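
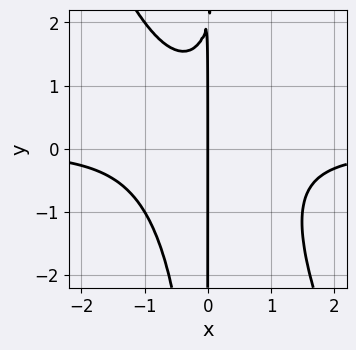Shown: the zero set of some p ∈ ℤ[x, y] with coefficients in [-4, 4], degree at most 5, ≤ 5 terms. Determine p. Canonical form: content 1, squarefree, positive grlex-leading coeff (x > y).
2*x^3*y + x^2*y^2 - x*y + 2*x

First, deg p = 4. A generic line meets the curve in up to 4 points.
Next, from the axis intercepts and sections: it meets the x-axis at x = 0 (among the integer gridlines); every point of the y-axis in the box is on the curve.
Finally, putting this together gives p.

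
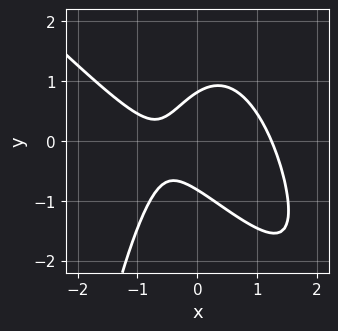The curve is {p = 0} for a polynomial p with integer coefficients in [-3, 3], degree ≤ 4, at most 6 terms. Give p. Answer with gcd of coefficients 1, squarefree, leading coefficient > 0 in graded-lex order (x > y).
1. The degree is 3 — a generic line meets the curve in up to 3 points.
2. Putting this together gives p.

3*x^3 + 3*x^2*y + 3*y^2 - 3*x - 2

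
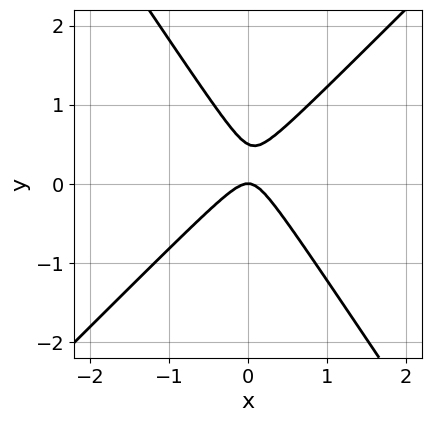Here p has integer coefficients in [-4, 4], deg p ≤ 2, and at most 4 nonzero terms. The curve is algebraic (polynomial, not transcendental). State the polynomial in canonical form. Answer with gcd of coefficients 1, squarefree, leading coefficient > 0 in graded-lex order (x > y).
1. Degree: a generic line meets the curve in up to 2 points, so deg p = 2.
2. Checking where it meets the axes: one x-axis crossing is at x = 0; it meets the y-axis at y = 0 (among the integer gridlines).
3. Putting this together gives p.

3*x^2 - x*y - 2*y^2 + y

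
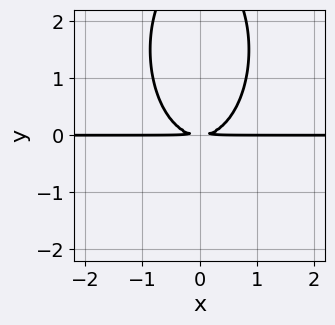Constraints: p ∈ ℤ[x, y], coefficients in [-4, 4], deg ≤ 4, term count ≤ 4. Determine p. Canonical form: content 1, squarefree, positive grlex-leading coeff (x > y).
3*x^2*y + y^3 - 3*y^2

1. deg p = 3.
2. Symmetries: it's symmetric under x → −x, forcing even powers of x.
3. From the visible intercepts: every point of the x-axis in the box is on the curve.
4. Fitting integer coefficients to these (and the overall shape) gives p.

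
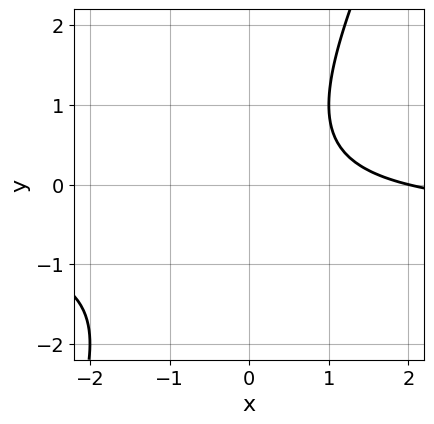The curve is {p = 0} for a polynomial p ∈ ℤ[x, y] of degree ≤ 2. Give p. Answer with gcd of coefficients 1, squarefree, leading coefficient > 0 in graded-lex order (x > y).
2*x*y - y^2 + x - 2

The degree is 2 — the shape is more complex than any degree-1 curve.
Observable constraints: it misses every integer gridline on the y-axis; it meets the x-axis at x = 2 (among the integer gridlines).
Solving for integer coefficients yields p as stated.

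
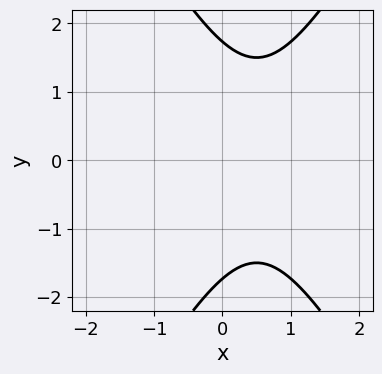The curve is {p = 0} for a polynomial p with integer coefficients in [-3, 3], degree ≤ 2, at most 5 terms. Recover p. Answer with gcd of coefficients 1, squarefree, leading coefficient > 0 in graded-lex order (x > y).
(a) deg p = 2. A generic line meets the curve in up to 2 points.
(b) Symmetries: mirror symmetry y ↦ −y ⇒ only even powers of y.
(c) Against the integer gridlines: it misses every integer gridline on the x-axis.
(d) The integer polynomial consistent with all of this is the stated p.

3*x^2 - y^2 - 3*x + 3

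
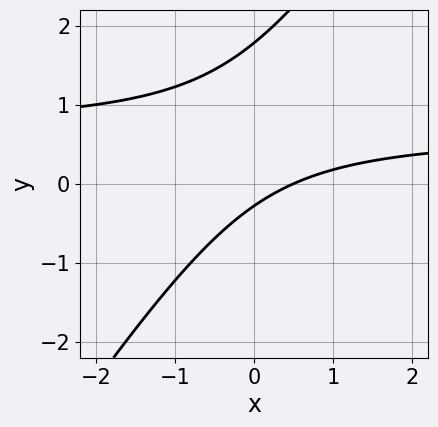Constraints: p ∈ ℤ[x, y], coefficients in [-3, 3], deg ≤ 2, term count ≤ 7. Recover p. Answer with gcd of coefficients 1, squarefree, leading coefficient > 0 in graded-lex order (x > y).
deg p = 2.
Putting this together gives p.

3*x*y - 2*y^2 - 2*x + 3*y + 1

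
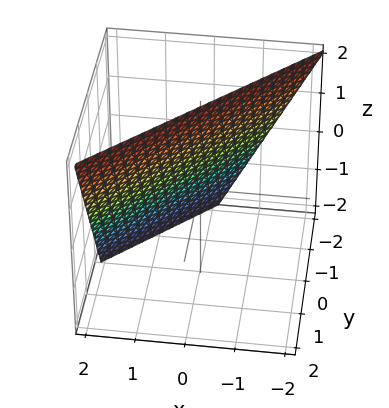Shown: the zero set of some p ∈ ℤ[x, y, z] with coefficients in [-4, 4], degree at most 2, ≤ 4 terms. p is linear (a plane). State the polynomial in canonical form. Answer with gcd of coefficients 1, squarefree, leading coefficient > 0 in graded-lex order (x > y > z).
First, degree: the surface is flat (a plane), so deg p = 1.
Then, observable constraints: it crosses the y-axis at the gridline y = -1; it meets the z-axis at z = 2 (among the integer gridlines).
Finally, matching integer coefficients to the picture gives p. Check: (1, 0, 0) on the x-axis lies on the surface, and p(1, 0, 0) = 0. ✓

2*x - 2*y + z - 2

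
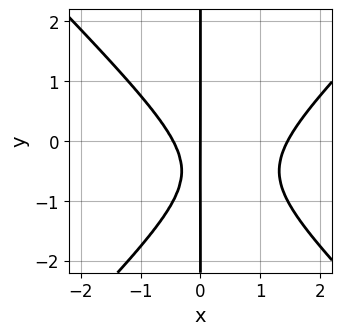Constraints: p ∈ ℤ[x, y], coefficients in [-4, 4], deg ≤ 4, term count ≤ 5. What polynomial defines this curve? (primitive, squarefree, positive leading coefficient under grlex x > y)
1. The degree is 3 — no degree-2 curve has this shape.
2. From the visible intercepts: it crosses the x-axis at the gridline x = 0; the visible y-axis segment lies entirely on the curve.
3. These observations pin down the coefficients.

3*x^3 - 3*x*y^2 - 3*x^2 - 3*x*y - 2*x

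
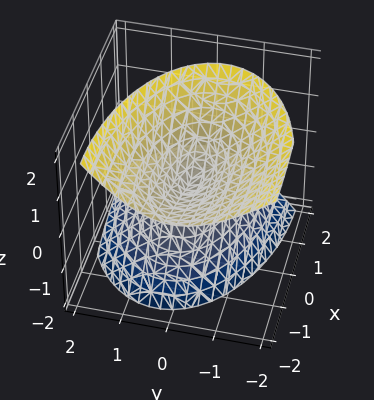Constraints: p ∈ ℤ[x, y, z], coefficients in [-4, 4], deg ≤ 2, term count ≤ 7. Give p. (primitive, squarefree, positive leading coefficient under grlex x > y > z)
1. There are 2 components.
2. Degree: no degree-1 surface has this shape, so deg p = 2.
3. From the axis intercepts and sections: it meets the x-axis at x = 0 (among the integer gridlines); one y-axis crossing is at y = 0; it meets the z-axis at z = 0 (among the integer gridlines).
4. Fitting integer coefficients to these (and the overall shape) gives p.

x^2 + 2*x*z + 3*y^2 + y*z - 2*z^2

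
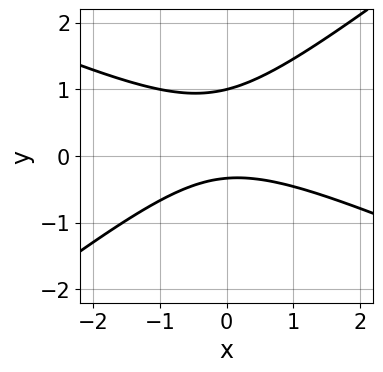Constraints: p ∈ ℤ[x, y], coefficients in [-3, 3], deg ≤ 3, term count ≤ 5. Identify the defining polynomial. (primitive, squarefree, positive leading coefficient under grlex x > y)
x^2 + x*y - 3*y^2 + 2*y + 1

Degree: the shape is more complex than any degree-1 curve, so deg p = 2.
From the visible intercepts: one y-axis crossing is at y = 1; it misses every integer gridline on the x-axis.
Together with the visible shape, these determine p as stated.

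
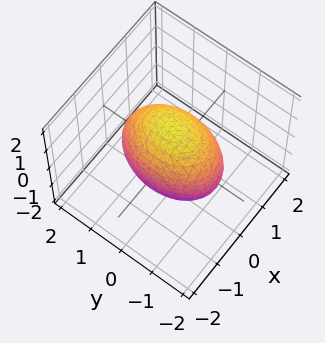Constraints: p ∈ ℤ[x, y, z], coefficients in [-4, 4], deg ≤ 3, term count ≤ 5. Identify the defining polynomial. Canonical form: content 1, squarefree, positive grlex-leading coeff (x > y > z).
Degree: a closed, bounded, convex surface; a quadric, so deg p = 2.
Symmetries: mirror symmetry z ↦ −z ⇒ only even powers of z; mirror symmetry y ↦ −y ⇒ only even powers of y; mirror symmetry x ↦ −x ⇒ only even powers of x.
Observable constraints: among the integer gridlines, it crosses the x-axis at x ∈ {-1, 1}.
Putting this together gives p.

2*x^2 + y^2 + z^2 - 2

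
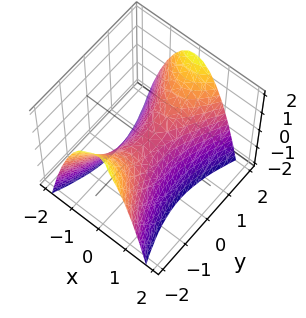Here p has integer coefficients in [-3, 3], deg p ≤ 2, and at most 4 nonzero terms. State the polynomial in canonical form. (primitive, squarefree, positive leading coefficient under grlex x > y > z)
The degree is 2 — a hyperbolic paraboloid; a quadric.
Symmetries: it's symmetric under y → −y, forcing even powers of y; mirror symmetry x ↦ −x ⇒ only even powers of x.
From the axis intercepts and sections: it meets the z-axis at z = 0 (among the integer gridlines); it crosses the y-axis at the gridline y = 0; it meets the x-axis at x = 0 (among the integer gridlines).
Fitting integer coefficients to these (and the overall shape) gives p.

3*x^2 - y^2 + 2*z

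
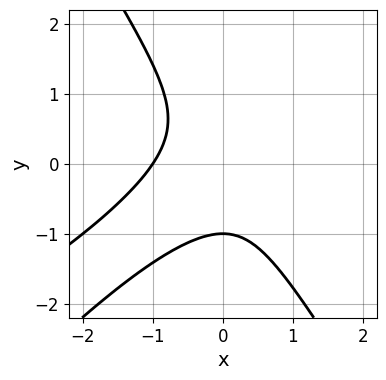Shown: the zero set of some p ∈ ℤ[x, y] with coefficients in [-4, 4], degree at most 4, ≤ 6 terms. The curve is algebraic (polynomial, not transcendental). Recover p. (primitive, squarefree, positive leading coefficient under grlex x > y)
(a) Degree: a generic line meets the curve in up to 3 points, so deg p = 3.
(b) Observable constraints: one y-axis crossing is at y = -1; one x-axis crossing is at x = -1.
(c) Together with the visible shape, these determine p as stated.

x^3 - 2*x^2*y + y^3 + 1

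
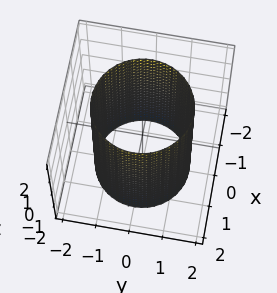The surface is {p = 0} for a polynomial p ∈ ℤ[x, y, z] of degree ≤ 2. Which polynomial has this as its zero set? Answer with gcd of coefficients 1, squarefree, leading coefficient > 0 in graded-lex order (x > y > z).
x^2 + y^2 - 2

Degree: a cylinder; a quadric, so deg p = 2.
Symmetry: the z-axis is an axis of rotation, so x and y enter only as x² + y²; the z ↦ −z reflection is a symmetry, so z appears only in even powers.
Reading off the gridlines: it misses every integer gridline on the z-axis; a circular section at z = 1 has radius between 1 and 2.
These observations pin down the coefficients.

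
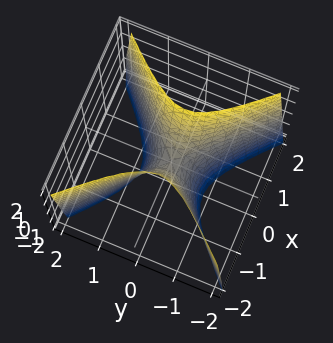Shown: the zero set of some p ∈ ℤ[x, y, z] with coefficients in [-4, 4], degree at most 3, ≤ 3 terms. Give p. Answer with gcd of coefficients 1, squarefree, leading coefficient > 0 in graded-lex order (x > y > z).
(a) Degree: a saddle surface; a quadric, so deg p = 2.
(b) Symmetries: mirror symmetry x ↦ −x ⇒ only even powers of x; it's symmetric under y → −y, forcing even powers of y.
(c) Checking where it meets the axes: one x-axis crossing is at x = 0; it meets the z-axis at z = 0 (among the integer gridlines); it crosses the y-axis at the gridline y = 0.
(d) Matching integer coefficients to the picture gives p.

3*x^2 - 3*y^2 - z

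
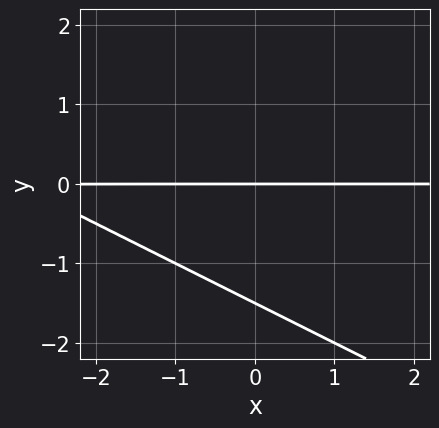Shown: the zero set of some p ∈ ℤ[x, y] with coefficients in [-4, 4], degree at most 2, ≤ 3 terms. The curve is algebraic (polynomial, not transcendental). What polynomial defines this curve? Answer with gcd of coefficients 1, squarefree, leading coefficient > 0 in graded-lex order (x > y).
x*y + 2*y^2 + 3*y

1. The degree is 2 — a generic line meets the curve in up to 2 points.
2. Observable constraints: one y-axis crossing is at y = 0; the visible x-axis segment lies entirely on the curve.
3. Assembling these constraints gives the stated polynomial.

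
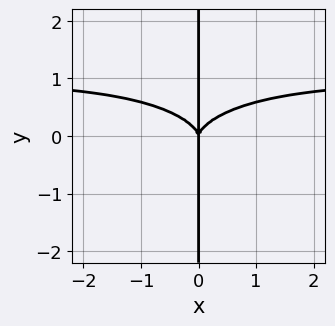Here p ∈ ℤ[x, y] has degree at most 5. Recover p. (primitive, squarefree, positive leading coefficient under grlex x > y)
x^3*y + 2*x*y^3 - x^3

First, degree: no degree-3 curve has this shape, so deg p = 4.
Next, from the axis intercepts and sections: it meets the x-axis at x = 0 (among the integer gridlines); the visible y-axis segment lies entirely on the curve.
Finally, together with the visible shape, these determine p as stated.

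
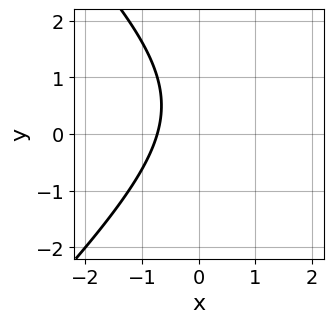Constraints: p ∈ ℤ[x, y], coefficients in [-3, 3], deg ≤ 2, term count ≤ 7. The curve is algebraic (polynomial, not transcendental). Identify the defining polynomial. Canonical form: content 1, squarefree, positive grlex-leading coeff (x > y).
x^2 - y^2 - 2*x + y - 2

1. deg p = 2.
2. Reading off the gridlines: it misses every integer gridline on the y-axis.
3. Solving for integer coefficients yields p as stated.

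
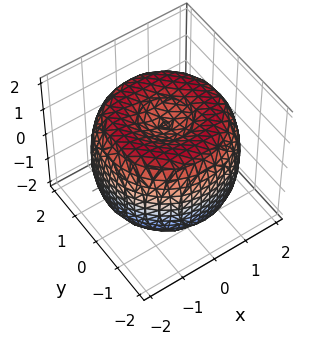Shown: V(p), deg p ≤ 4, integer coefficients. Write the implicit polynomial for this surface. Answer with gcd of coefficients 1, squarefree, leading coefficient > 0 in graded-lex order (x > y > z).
x^4 + 2*x^2*y^2 + y^4 - 3*x^2 - 3*y^2 + 2*z^2 - 2

Degree: a generic line meets the surface in up to 4 points, so deg p = 4.
Symmetry: the z-axis is an axis of rotation, so x and y enter only as x² + y².
Against the integer gridlines: among the integer gridlines, it crosses the z-axis at z ∈ {-1, 1}; a circular section at z = 1 has radius between 1 and 2.
Together with the visible shape, these determine p as stated.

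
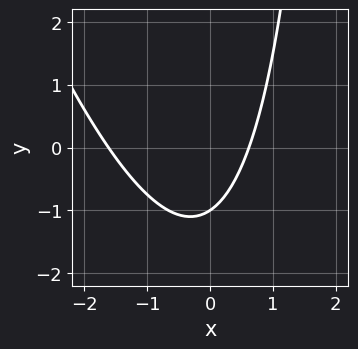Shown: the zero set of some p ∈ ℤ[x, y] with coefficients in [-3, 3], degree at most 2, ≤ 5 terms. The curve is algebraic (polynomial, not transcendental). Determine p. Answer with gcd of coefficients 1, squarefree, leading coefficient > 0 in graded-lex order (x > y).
3*x^2 + x*y + 3*x - 3*y - 3

Degree: no degree-1 curve has this shape, so deg p = 2.
From the axis intercepts and sections: it crosses the y-axis at the gridline y = -1.
These observations pin down the coefficients.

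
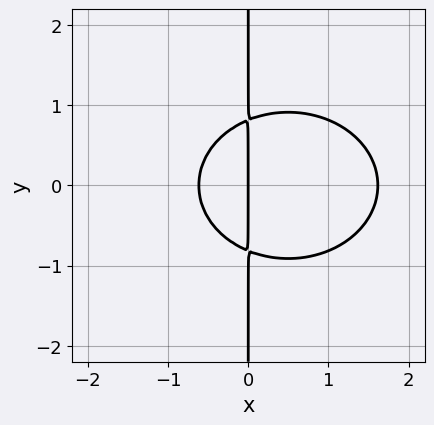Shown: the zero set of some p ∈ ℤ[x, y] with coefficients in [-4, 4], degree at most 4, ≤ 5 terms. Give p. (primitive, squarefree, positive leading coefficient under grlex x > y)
deg p = 3. No degree-2 curve has this shape.
Symmetries: it's symmetric under y → −y, forcing even powers of y.
From the visible intercepts: it meets the x-axis at x = 0 (among the integer gridlines); the visible y-axis segment lies entirely on the curve.
Together with the visible shape, these determine p as stated.

2*x^3 + 3*x*y^2 - 2*x^2 - 2*x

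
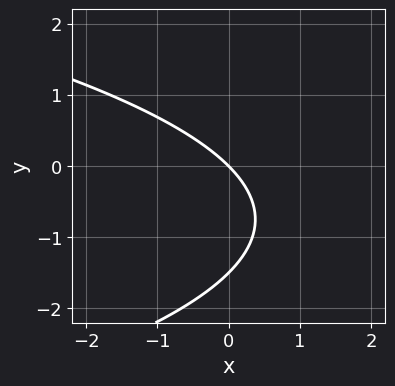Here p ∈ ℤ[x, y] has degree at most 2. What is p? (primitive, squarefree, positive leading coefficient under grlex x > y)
2*y^2 + 3*x + 3*y

1. deg p = 2. No degree-1 curve has this shape.
2. From the visible intercepts: it crosses the x-axis at the gridline x = 0; it meets the y-axis at y = 0 (among the integer gridlines).
3. Fitting integer coefficients to these (and the overall shape) gives p.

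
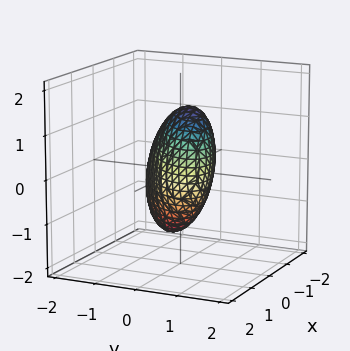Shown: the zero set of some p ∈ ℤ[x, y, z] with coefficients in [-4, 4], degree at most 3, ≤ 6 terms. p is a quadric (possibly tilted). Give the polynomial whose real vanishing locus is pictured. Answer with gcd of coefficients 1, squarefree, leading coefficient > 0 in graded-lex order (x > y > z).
2*x^2 - 3*x*y + 3*y^2 - y*z + z^2 - 2

The degree is 2 — a generic line meets the surface in up to 2 points.
From the visible intercepts: the x-axis gridline crossings are at x ∈ {-1, 1}.
The integer polynomial consistent with all of this is the stated p.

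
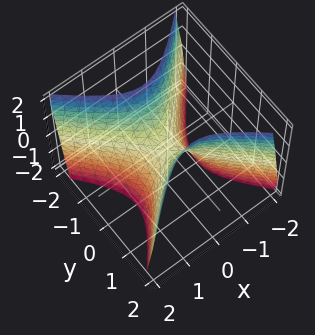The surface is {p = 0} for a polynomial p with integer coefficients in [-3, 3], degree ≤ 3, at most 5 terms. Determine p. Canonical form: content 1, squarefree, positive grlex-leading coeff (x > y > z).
(a) The degree is 2 — a saddle surface; a quadric.
(b) Symmetries: the y ↦ −y reflection is a symmetry, so y appears only in even powers; mirror symmetry x ↦ −x ⇒ only even powers of x.
(c) Reading off the gridlines: one x-axis crossing is at x = 0; one z-axis crossing is at z = 0; it crosses the y-axis at the gridline y = 0.
(d) These observations pin down the coefficients.

2*x^2 - 2*y^2 + z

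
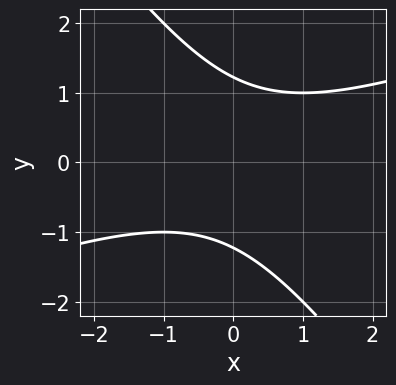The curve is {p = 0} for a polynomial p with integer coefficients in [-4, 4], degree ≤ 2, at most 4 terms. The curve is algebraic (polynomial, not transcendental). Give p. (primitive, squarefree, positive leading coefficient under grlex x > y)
x^2 - 2*x*y - 2*y^2 + 3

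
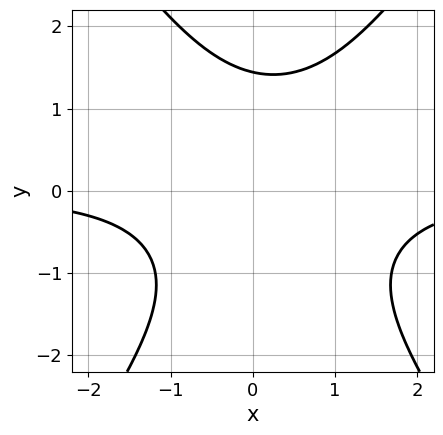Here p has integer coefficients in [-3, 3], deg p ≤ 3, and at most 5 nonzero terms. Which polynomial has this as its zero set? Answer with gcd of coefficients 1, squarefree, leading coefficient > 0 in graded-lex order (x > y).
1. Degree: a generic line meets the curve in up to 3 points, so deg p = 3.
2. Against the integer gridlines: it misses every integer gridline on the x-axis.
3. The integer polynomial consistent with all of this is the stated p.

2*x^2*y - y^3 - x*y + 3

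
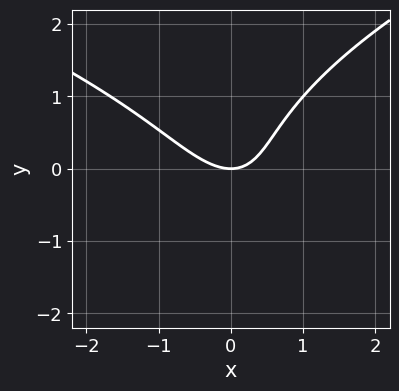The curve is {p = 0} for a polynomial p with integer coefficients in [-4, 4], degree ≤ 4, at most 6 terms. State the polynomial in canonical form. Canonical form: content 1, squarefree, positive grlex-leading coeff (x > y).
2*y^3 - 3*x^2 - 2*x*y + 3*y

Degree: a generic line meets the curve in up to 3 points, so deg p = 3.
From the axis intercepts and sections: one x-axis crossing is at x = 0; it crosses the y-axis at the gridline y = 0.
Solving for integer coefficients yields p as stated.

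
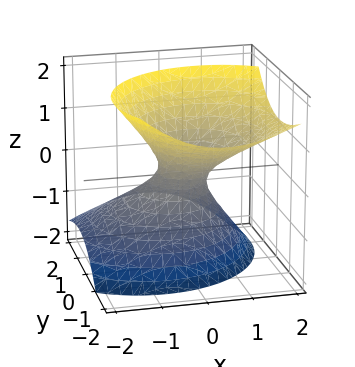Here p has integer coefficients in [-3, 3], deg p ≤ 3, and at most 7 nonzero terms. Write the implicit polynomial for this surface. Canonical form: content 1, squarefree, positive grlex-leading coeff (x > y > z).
First, deg p = 2. A generic line meets the surface in up to 2 points.
Then, from the axis intercepts and sections: no z-intercept at any integer in the box.
Finally, fitting integer coefficients to these (and the overall shape) gives p.

3*x^2 - 2*x*z + 3*y^2 + 3*y*z - 3*z^2 - 1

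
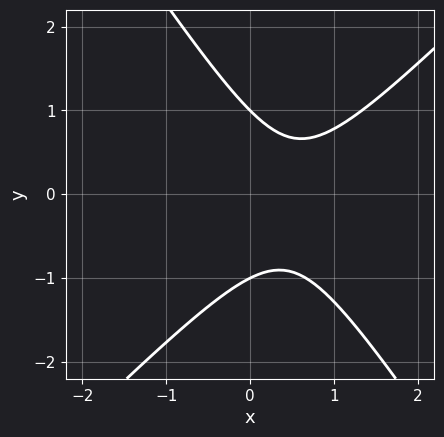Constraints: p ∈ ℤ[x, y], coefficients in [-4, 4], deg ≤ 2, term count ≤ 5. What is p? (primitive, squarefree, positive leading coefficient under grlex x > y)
First, the degree is 2 — no degree-1 curve has this shape.
Then, against the integer gridlines: it misses every integer gridline on the x-axis; among the integer gridlines, it crosses the y-axis at y ∈ {-1, 1}.
Finally, these observations pin down the coefficients.

3*x^2 - x*y - 2*y^2 - 3*x + 2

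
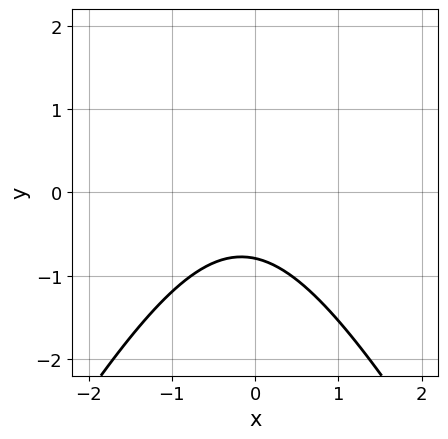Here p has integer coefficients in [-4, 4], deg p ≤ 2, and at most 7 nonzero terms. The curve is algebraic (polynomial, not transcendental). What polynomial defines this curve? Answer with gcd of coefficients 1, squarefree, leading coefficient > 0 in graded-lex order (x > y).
3*x^2 - y^2 + x + 3*y + 3

First, the degree is 2 — no degree-1 curve has this shape.
Next, observable constraints: no x-intercept at any integer in the box.
Finally, the integer polynomial consistent with all of this is the stated p.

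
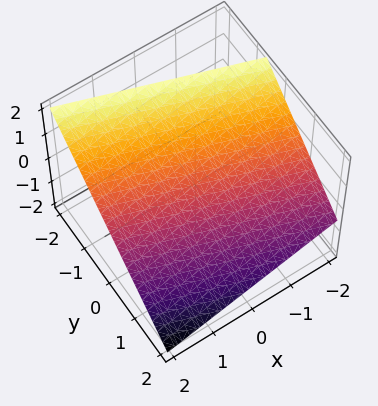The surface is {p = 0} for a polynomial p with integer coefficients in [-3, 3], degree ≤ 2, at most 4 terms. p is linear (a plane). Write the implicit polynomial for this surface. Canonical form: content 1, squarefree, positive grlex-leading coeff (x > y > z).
(a) deg p = 1. Every cross-section is a straight line — this is a plane.
(b) From the axis intercepts and sections: it crosses the x-axis at the gridline x = 2.
(c) Solving for integer coefficients yields p as stated.

x + 3*y + 3*z - 2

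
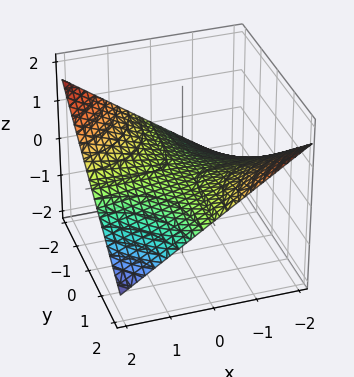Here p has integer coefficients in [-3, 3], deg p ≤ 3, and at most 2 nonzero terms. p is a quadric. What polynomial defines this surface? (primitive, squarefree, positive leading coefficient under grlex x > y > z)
Degree: a hyperbolic paraboloid; a quadric, so deg p = 2.
Observable constraints: every point of the y-axis in the box is on the surface; it meets the z-axis at z = 0 (among the integer gridlines); the visible x-axis segment lies entirely on the surface.
Fitting integer coefficients to these (and the overall shape) gives p.

x*y + 3*z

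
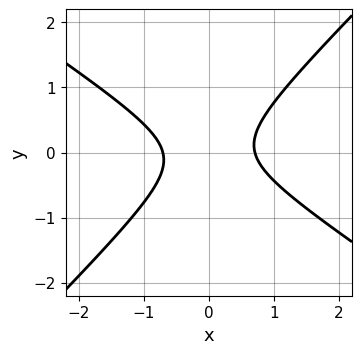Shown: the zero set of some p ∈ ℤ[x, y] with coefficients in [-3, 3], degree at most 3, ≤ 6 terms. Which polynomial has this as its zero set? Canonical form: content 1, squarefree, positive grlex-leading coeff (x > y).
2*x^2 + x*y - 3*y^2 - 1

1. Degree: no degree-1 curve has this shape, so deg p = 2.
2. Reading off the gridlines: no y-intercept at any integer in the box.
3. Assembling these constraints gives the stated polynomial.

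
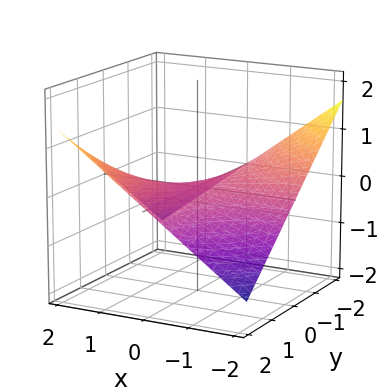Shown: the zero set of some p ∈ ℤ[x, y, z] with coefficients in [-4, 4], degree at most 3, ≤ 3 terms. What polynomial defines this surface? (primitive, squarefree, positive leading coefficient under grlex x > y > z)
x*y - 3*z

(a) The degree is 2 — a hyperbolic paraboloid; a quadric.
(b) From the axis intercepts and sections: it crosses the z-axis at the gridline z = 0; the visible y-axis segment lies entirely on the surface; the visible x-axis segment lies entirely on the surface.
(c) Matching integer coefficients to the picture gives p.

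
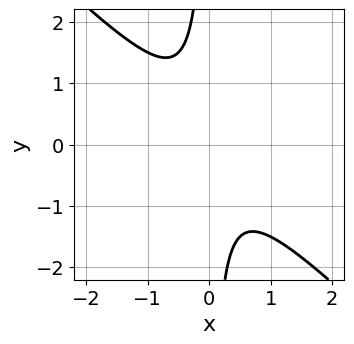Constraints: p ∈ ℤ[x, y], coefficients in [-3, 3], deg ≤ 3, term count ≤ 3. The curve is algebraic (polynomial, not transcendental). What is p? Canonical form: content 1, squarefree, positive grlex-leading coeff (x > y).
First, the degree is 2 — a generic line meets the curve in up to 2 points.
Next, observable constraints: no y-intercept at any integer in the box; no x-intercept at any integer in the box.
Finally, fitting integer coefficients to these (and the overall shape) gives p.

2*x^2 + 2*x*y + 1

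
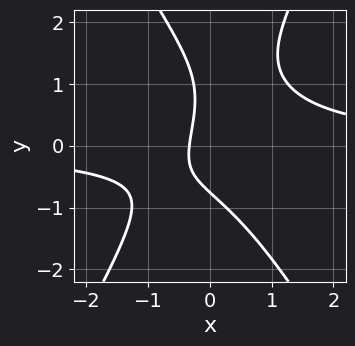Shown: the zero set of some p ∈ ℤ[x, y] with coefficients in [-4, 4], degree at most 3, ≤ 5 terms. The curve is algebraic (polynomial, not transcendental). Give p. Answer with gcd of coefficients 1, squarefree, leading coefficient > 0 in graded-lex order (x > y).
3*x^2*y - y^3 + y^2 - 3*x - 1

Degree: the shape is more complex than any degree-2 curve, so deg p = 3.
Matching integer coefficients to the picture gives p.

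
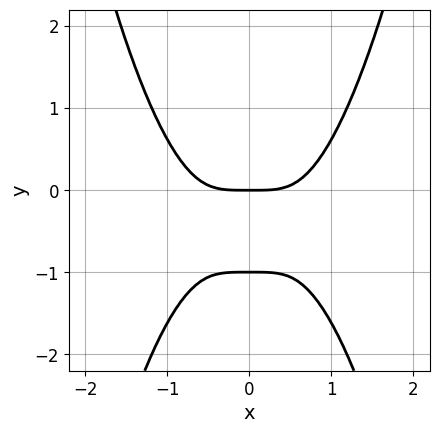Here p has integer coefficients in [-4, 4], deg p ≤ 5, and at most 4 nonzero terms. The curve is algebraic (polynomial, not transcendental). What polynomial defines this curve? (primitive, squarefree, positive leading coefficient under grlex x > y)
x^4 - y^2 - y

1. Degree: the shape is more complex than any degree-3 curve, so deg p = 4.
2. Symmetries: mirror symmetry x ↦ −x ⇒ only even powers of x.
3. From the axis intercepts and sections: the y-axis gridline crossings are at y ∈ {-1, 0}; one x-axis crossing is at x = 0.
4. These observations pin down the coefficients.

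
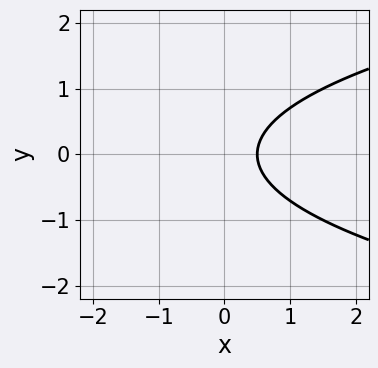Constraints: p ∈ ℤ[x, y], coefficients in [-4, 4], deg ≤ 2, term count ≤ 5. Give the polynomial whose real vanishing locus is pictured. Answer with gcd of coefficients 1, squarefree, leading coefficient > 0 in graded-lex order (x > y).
2*y^2 - 2*x + 1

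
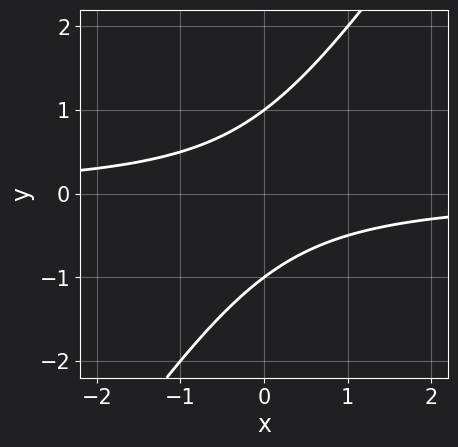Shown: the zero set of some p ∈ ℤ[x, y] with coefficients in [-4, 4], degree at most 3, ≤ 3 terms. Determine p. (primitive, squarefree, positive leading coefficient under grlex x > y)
3*x*y - 2*y^2 + 2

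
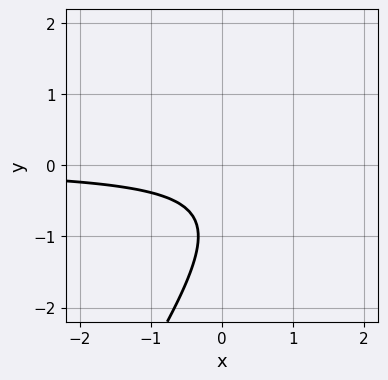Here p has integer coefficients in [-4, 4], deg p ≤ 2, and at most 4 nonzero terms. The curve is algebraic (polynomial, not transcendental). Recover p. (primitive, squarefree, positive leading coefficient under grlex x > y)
1. The degree is 2 — a generic line meets the curve in up to 2 points.
2. From the axis intercepts and sections: it misses every integer gridline on the y-axis; no x-intercept at any integer in the box.
3. Fitting integer coefficients to these (and the overall shape) gives p.

3*x*y - 2*y^2 - 3*y - 2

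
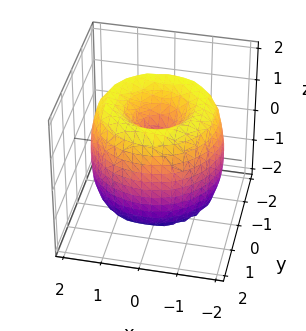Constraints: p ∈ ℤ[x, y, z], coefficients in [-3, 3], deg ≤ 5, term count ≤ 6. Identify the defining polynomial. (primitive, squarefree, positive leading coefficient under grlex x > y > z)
1. The degree is 4 — no degree-3 surface has this shape.
2. Symmetry: the z-axis is an axis of rotation, so x and y enter only as x² + y².
3. From the visible intercepts: one y-axis crossing is at y = 0; it meets the z-axis at z = 0 (among the integer gridlines); it crosses the x-axis at the gridline x = 0; a circular section at z = -1 has radius between 0 and 1.
4. Solving for integer coefficients yields p as stated.

x^4 + 2*x^2*y^2 + y^4 - 3*x^2 - 3*y^2 + z^2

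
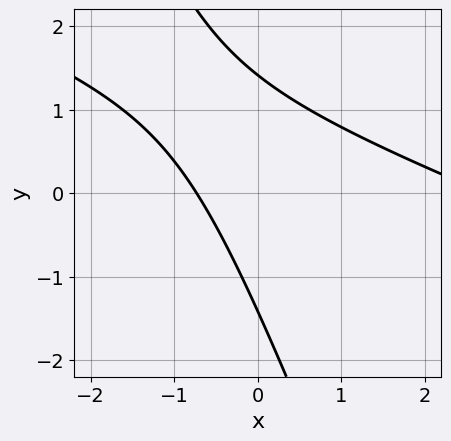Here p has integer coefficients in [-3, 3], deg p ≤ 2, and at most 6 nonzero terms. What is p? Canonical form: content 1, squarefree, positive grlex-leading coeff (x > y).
x^2 + 3*x*y + y^2 - 2*x - 2

The degree is 2 — no degree-1 curve has this shape.
The integer polynomial consistent with all of this is the stated p.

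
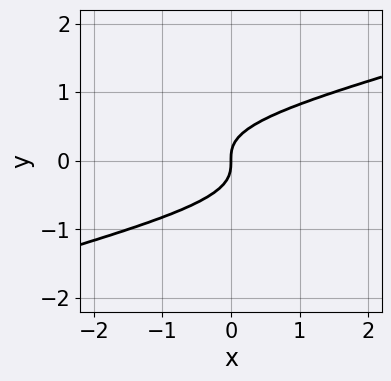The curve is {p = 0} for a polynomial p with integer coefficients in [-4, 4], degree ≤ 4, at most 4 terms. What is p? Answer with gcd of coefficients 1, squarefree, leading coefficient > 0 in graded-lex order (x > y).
x*y^2 - 3*y^3 + x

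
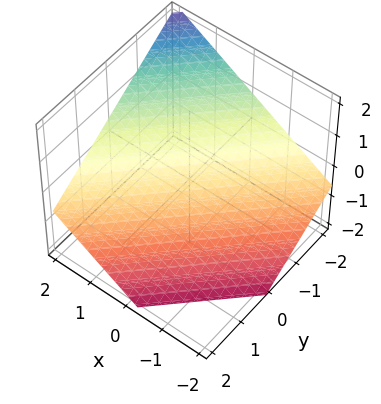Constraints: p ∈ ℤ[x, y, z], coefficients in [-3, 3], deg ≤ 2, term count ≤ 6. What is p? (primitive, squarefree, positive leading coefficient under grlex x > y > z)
1. The degree is 1 — every cross-section is a straight line — this is a plane.
2. Against the integer gridlines: it crosses the y-axis at the gridline y = -1; it meets the x-axis at x = 1 (among the integer gridlines).
3. The integer polynomial consistent with all of this is the stated p.

2*x - 2*y - 3*z - 2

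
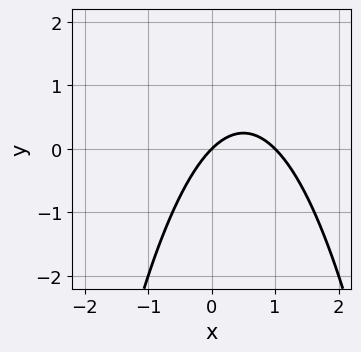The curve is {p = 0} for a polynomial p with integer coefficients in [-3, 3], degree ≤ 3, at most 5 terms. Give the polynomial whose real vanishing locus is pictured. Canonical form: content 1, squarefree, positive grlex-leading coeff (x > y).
deg p = 2.
Checking where it meets the axes: among the integer gridlines, it crosses the x-axis at x ∈ {0, 1}; it crosses the y-axis at the gridline y = 0.
Fitting integer coefficients to these (and the overall shape) gives p.

x^2 - x + y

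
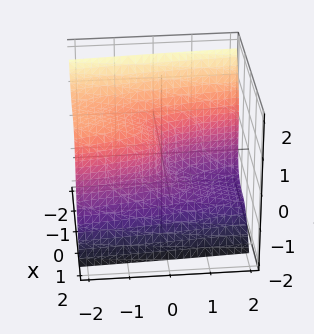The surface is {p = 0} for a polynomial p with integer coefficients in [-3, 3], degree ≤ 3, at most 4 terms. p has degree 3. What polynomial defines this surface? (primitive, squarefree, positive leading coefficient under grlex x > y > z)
3*x^3 + z^3 + y

First, the degree is 3 — a generic line meets the surface in up to 3 points.
Then, reading off the gridlines: it meets the z-axis at z = 0 (among the integer gridlines); it meets the y-axis at y = 0 (among the integer gridlines); it meets the x-axis at x = 0 (among the integer gridlines).
Finally, the integer polynomial consistent with all of this is the stated p.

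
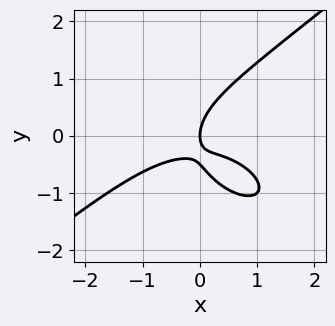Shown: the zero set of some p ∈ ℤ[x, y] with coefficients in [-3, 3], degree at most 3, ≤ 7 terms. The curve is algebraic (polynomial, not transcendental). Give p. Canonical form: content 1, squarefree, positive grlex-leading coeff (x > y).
x^3 - 2*y^3 + 3*x*y - y^2 + x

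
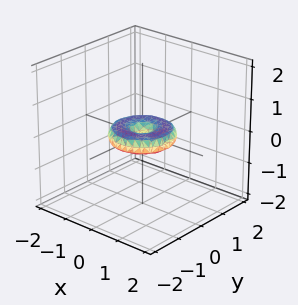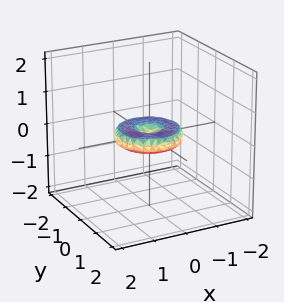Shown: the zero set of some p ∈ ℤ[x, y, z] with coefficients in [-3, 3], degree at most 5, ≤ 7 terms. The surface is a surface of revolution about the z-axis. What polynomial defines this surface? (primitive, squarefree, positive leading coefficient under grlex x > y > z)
1. deg p = 4. No degree-3 surface has this shape.
2. By symmetry, every cross-section ⟂ z is a circle, so x, y appear only via x² + y².
3. Reading off the gridlines: the x-axis gridline crossings are at x ∈ {-1, 0, 1}; among the integer gridlines, it crosses the y-axis at y ∈ {-1, 0, 1}; a circular section at z = 0 has radius exactly 1.
4. These observations pin down the coefficients.

x^4 + 2*x^2*y^2 + y^4 - x^2 - y^2 + 3*z^2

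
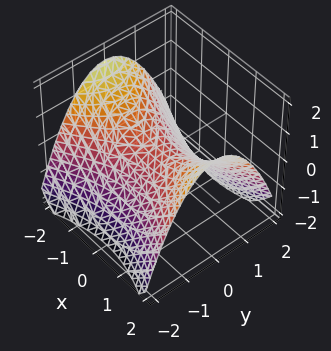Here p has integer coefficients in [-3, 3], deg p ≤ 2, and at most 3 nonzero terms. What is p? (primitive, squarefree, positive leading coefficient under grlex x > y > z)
x^2 - 2*y^2 - 3*z

(a) Degree: a saddle surface; a quadric, so deg p = 2.
(b) Symmetries: it's symmetric under x → −x, forcing even powers of x; the y ↦ −y reflection is a symmetry, so y appears only in even powers.
(c) From the visible intercepts: it crosses the x-axis at the gridline x = 0; one z-axis crossing is at z = 0.
(d) Matching integer coefficients to the picture gives p.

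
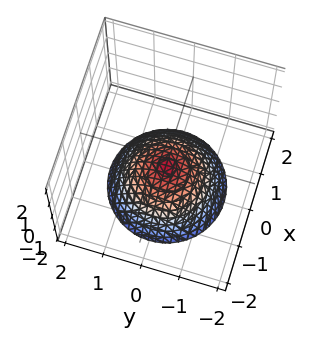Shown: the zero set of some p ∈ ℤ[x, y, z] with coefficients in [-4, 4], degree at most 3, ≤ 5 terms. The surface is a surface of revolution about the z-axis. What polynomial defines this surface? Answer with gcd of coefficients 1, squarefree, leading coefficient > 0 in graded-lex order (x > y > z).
2*x^2 + 2*y^2 + 3*z + 2

1. deg p = 2. No degree-1 surface has this shape.
2. Symmetries: rotational symmetry about the z-axis ⇒ p depends on x, y only through x² + y².
3. From the visible intercepts: a circular section at z = -2 has radius between 1 and 2; no x-intercept at any integer in the box; no y-intercept at any integer in the box.
4. These observations pin down the coefficients.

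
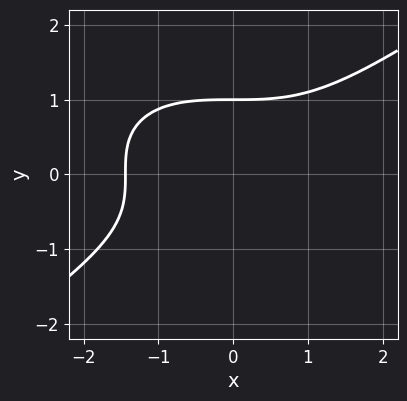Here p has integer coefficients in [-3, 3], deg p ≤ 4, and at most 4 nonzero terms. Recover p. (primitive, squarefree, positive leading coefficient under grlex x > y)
x^3 - 3*y^3 + 3

(a) Degree: no degree-2 curve has this shape, so deg p = 3.
(b) From the axis intercepts and sections: it meets the y-axis at y = 1 (among the integer gridlines).
(c) The integer polynomial consistent with all of this is the stated p.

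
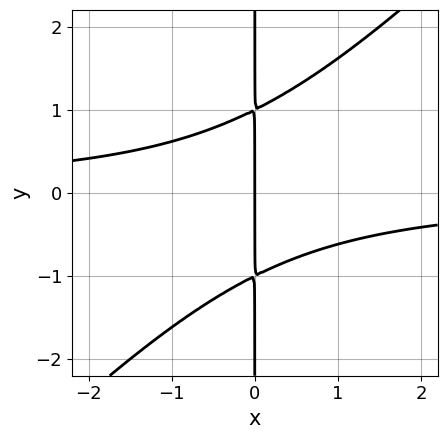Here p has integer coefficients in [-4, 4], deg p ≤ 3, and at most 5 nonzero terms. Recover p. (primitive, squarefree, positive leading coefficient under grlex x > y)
Degree: the shape is more complex than any degree-2 curve, so deg p = 3.
Reading off the gridlines: one x-axis crossing is at x = 0; every point of the y-axis in the box is on the curve.
Fitting integer coefficients to these (and the overall shape) gives p.

x^2*y - x*y^2 + x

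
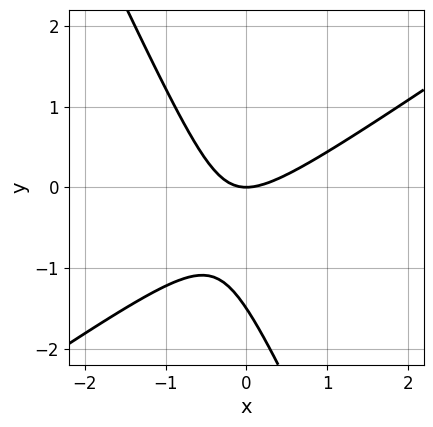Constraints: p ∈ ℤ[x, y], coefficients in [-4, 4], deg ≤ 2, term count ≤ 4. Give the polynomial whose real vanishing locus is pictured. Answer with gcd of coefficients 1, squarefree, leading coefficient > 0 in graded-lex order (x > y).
3*x^2 - 3*x*y - 2*y^2 - 3*y

First, deg p = 2.
Next, observable constraints: it meets the y-axis at y = 0 (among the integer gridlines); one x-axis crossing is at x = 0.
Finally, assembling these constraints gives the stated polynomial.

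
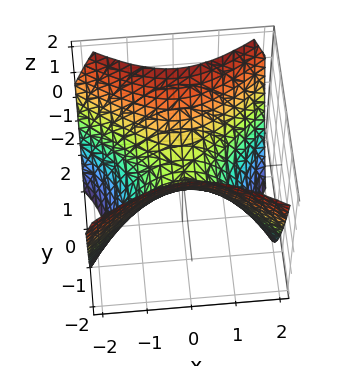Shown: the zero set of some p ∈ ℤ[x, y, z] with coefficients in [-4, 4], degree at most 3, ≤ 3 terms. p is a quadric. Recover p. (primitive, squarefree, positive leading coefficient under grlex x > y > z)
deg p = 2.
Symmetries: mirror symmetry x ↦ −x ⇒ only even powers of x; mirror symmetry y ↦ −y ⇒ only even powers of y.
Observable constraints: it meets the y-axis at y = 0 (among the integer gridlines); it crosses the x-axis at the gridline x = 0; one z-axis crossing is at z = 0.
The integer polynomial consistent with all of this is the stated p.

2*x^2 - 3*y^2 + 3*z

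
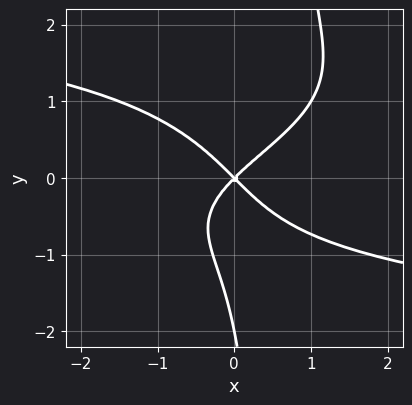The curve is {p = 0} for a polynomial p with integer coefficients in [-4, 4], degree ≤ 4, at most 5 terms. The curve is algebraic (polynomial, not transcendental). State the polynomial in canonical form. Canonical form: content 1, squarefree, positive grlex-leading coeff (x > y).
2*x*y^3 - x*y^2 - y^3 + 2*x^2 - 2*y^2

1. Degree: a generic line meets the curve in up to 4 points, so deg p = 4.
2. Against the integer gridlines: one x-axis crossing is at x = 0; the y-axis gridline crossings are at y ∈ {-2, 0}.
3. Solving for integer coefficients yields p as stated.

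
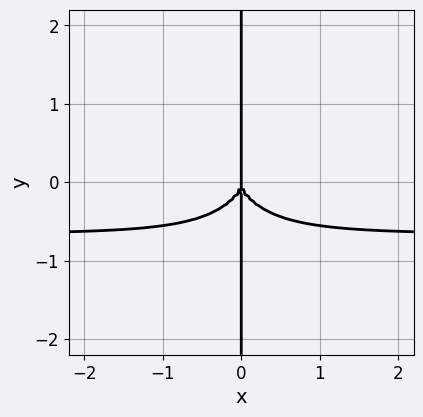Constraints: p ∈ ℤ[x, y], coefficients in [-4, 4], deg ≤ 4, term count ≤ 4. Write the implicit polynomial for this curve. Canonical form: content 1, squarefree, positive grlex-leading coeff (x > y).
3*x^3*y + 2*x*y^3 + 2*x^3

1. The degree is 4 — no degree-3 curve has this shape.
2. From the axis intercepts and sections: it crosses the x-axis at the gridline x = 0; the visible y-axis segment lies entirely on the curve.
3. These observations pin down the coefficients.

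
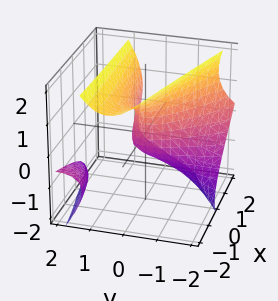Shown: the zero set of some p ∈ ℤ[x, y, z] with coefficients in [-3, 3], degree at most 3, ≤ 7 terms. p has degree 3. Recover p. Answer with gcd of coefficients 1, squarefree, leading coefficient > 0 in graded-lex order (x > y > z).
2*y^2*z - z^3 + 2*x*y + 2*y^2 - 2*x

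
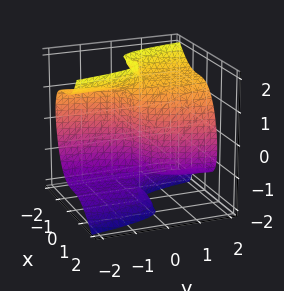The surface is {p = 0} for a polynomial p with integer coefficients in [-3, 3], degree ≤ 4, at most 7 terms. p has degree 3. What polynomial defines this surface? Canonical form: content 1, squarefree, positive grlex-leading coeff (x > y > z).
3*x^3 + 2*x^2*z + y*z^2 + x - 2*y

Degree: the shape is more complex than any degree-2 surface, so deg p = 3.
Checking where it meets the axes: it meets the x-axis at x = 0 (among the integer gridlines); the visible z-axis segment lies entirely on the surface; it crosses the y-axis at the gridline y = 0.
Together with the visible shape, these determine p as stated.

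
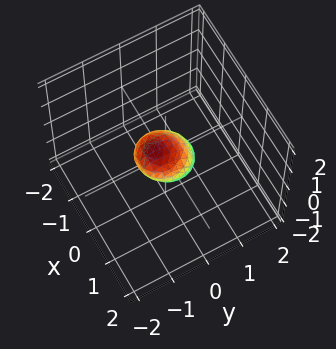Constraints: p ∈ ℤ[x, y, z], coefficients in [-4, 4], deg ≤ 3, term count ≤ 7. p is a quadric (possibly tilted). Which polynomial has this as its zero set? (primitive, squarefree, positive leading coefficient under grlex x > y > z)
deg p = 2. The shape is more complex than any degree-1 surface.
The integer polynomial consistent with all of this is the stated p.

2*x^2 + 2*y^2 + 2*y*z + 3*z^2 - 1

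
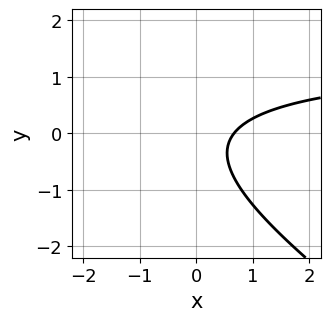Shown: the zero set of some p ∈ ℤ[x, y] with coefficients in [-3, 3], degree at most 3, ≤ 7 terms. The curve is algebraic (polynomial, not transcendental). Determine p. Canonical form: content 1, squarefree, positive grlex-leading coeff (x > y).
1. Degree: the shape is more complex than any degree-1 curve, so deg p = 2.
2. From the axis intercepts and sections: no y-intercept at any integer in the box.
3. Solving for integer coefficients yields p as stated.

2*x*y + 3*y^2 - 3*x + y + 2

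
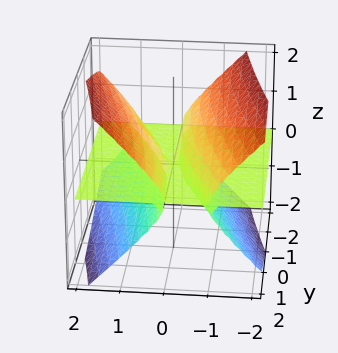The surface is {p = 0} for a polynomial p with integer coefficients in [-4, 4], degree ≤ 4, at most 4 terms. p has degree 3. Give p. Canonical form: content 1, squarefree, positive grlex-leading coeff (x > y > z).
(a) There are 3 components. They look like related sheets of one shape, so recover p as a whole.
(b) The degree is 3 — the shape is more complex than any degree-2 surface.
(c) From the axis intercepts and sections: the visible y-axis segment lies entirely on the surface; every point of the x-axis in the box is on the surface; it meets the z-axis at z = 0 (among the integer gridlines).
(d) Assembling these constraints gives the stated polynomial.

2*x^2*z + x*y*z - 2*z^3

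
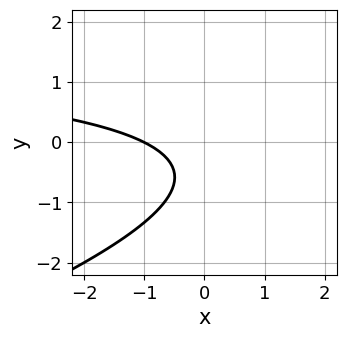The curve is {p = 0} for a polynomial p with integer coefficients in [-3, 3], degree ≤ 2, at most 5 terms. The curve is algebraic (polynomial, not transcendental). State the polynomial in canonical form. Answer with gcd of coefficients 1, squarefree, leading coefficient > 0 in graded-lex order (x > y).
(a) Degree: a generic line meets the curve in up to 2 points, so deg p = 2.
(b) Checking where it meets the axes: it misses every integer gridline on the y-axis; one x-axis crossing is at x = -1.
(c) Together with the visible shape, these determine p as stated.

x*y - 3*y^2 - 2*x - 3*y - 2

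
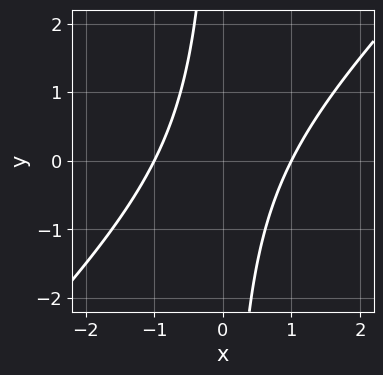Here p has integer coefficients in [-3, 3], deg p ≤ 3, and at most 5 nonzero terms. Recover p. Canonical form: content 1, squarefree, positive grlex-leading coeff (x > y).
x^2 - x*y - 1

The degree is 2 — a generic line meets the curve in up to 2 points.
From the axis intercepts and sections: among the integer gridlines, it crosses the x-axis at x ∈ {-1, 1}; the curve avoids every integer y-axis point in the box.
The integer polynomial consistent with all of this is the stated p.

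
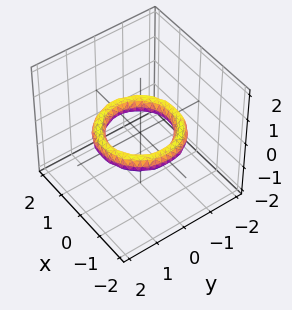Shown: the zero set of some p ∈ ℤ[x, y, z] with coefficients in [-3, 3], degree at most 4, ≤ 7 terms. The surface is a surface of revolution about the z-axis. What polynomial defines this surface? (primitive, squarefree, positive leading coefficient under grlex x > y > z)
1. deg p = 4. A generic line meets the surface in up to 4 points.
2. By symmetry, every cross-section ⟂ z is a circle, so x, y appear only via x² + y².
3. Against the integer gridlines: the surface avoids every integer z-axis point in the box; the x-axis gridline crossings are at x ∈ {-1, 1}; the y-axis gridline crossings are at y ∈ {-1, 1}.
4. Putting this together gives p.

x^4 + 2*x^2*y^2 + y^4 - 3*x^2 - 3*y^2 + 3*z^2 + 2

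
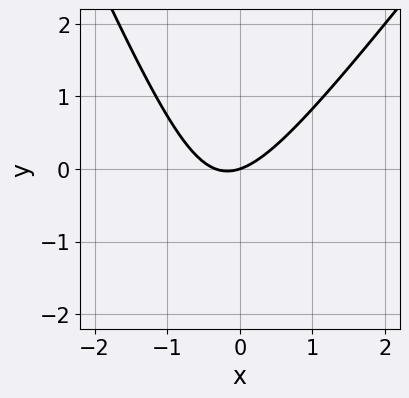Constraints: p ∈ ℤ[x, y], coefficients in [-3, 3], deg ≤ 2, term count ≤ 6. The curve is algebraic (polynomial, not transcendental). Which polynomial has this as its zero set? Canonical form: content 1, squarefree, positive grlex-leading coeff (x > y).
(a) deg p = 2. A generic line meets the curve in up to 2 points.
(b) From the axis intercepts and sections: it meets the x-axis at x = 0 (among the integer gridlines); it meets the y-axis at y = 0 (among the integer gridlines).
(c) These observations pin down the coefficients.

3*x^2 - x*y - y^2 + x - 3*y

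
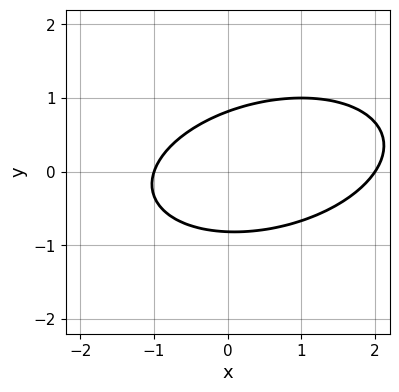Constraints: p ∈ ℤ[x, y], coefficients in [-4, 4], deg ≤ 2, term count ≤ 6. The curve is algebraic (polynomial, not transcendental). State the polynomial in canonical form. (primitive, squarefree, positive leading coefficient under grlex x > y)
x^2 - x*y + 3*y^2 - x - 2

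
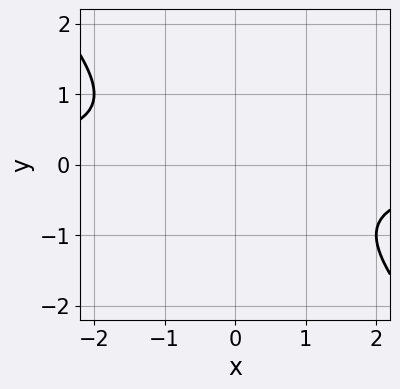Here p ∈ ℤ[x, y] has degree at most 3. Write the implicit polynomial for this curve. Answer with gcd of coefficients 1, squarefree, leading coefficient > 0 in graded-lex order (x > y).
The degree is 2 — the shape is more complex than any degree-1 curve.
Against the integer gridlines: it misses every integer gridline on the x-axis; it misses every integer gridline on the y-axis.
These observations pin down the coefficients.

x*y + y^2 + 1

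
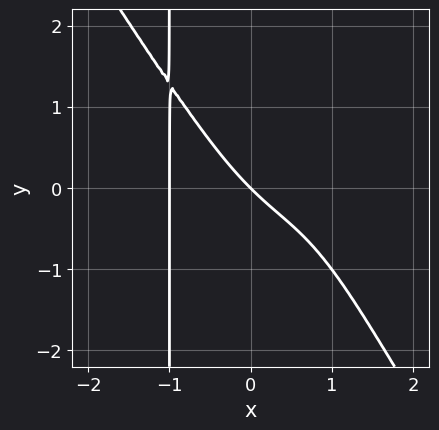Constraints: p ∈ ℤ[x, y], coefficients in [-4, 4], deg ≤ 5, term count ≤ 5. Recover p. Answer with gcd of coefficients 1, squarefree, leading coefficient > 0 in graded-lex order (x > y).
3*x^4 + 2*x^3*y + x*y + 3*x + 3*y

1. deg p = 4. A generic line meets the curve in up to 4 points.
2. Reading off the gridlines: among the integer gridlines, it crosses the x-axis at x ∈ {-1, 0}; it meets the y-axis at y = 0 (among the integer gridlines).
3. The integer polynomial consistent with all of this is the stated p.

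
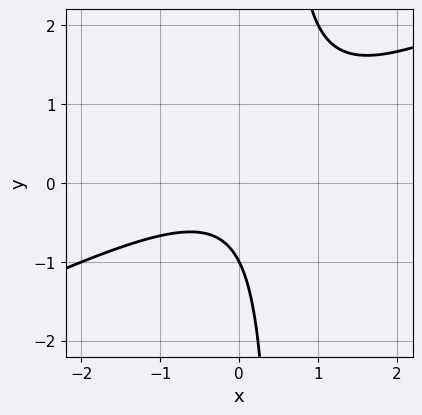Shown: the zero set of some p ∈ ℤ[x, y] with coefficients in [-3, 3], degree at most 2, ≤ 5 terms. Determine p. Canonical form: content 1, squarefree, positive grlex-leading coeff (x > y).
deg p = 2.
From the visible intercepts: one y-axis crossing is at y = -1; it misses every integer gridline on the x-axis.
Putting this together gives p.

x^2 - 2*x*y + y + 1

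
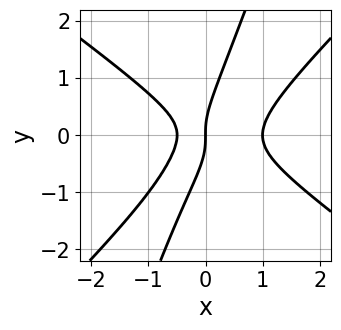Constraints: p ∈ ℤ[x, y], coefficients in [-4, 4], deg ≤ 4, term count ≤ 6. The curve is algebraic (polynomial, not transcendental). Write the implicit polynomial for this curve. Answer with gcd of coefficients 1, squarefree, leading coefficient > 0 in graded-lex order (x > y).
2*x^3 - 3*x*y^2 + y^3 - x^2 - x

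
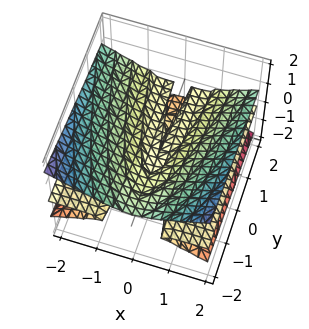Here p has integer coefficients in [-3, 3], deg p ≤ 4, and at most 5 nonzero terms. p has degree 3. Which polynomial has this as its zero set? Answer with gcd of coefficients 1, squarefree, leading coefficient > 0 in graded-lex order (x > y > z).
First, the degree is 3 — a generic line meets the surface in up to 3 points.
Then, from the axis intercepts and sections: the visible x-axis segment lies entirely on the surface; one z-axis crossing is at z = 0.
Finally, these observations pin down the coefficients.

x^2*z - y*z^2 - 3*z^3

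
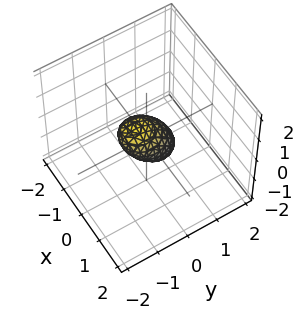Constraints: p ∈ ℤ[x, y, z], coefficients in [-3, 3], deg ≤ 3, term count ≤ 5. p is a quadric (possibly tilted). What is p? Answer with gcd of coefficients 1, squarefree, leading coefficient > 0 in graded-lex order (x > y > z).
2*x^2 + 2*y^2 + 2*y*z + 2*z^2 - 1

First, degree: no degree-1 surface has this shape, so deg p = 2.
Finally, putting this together gives p.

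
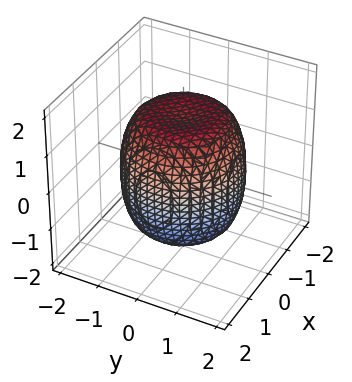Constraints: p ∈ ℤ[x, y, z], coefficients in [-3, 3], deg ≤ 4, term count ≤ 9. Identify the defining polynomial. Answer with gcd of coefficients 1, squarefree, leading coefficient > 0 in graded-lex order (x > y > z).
x^4 + 2*x^2*y^2 + y^4 - x^2 - y^2 + z^2 - 2

First, degree: a generic line meets the surface in up to 4 points, so deg p = 4.
Next, by symmetry, every cross-section ⟂ z is a circle, so x, y appear only via x² + y².
Next, observable constraints: a circular section at z = -1 has radius between 1 and 2.
Finally, fitting integer coefficients to these (and the overall shape) gives p.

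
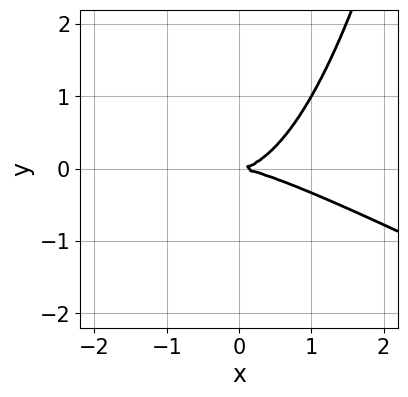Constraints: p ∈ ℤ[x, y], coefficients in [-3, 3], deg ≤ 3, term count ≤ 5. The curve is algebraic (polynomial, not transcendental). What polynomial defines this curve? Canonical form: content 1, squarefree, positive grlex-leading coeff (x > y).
First, degree: a generic line meets the curve in up to 3 points, so deg p = 3.
Then, reading off the gridlines: it meets the x-axis at x = 0 (among the integer gridlines); it crosses the y-axis at the gridline y = 0.
Finally, fitting integer coefficients to these (and the overall shape) gives p.

x^3 + 2*x^2*y - 3*y^2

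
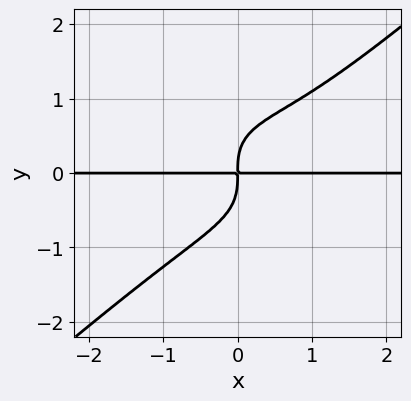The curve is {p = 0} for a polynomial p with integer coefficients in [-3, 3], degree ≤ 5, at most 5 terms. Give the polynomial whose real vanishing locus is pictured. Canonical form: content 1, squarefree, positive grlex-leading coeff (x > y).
2*x^3*y - 3*y^4 - x^2*y + 3*x*y

(a) deg p = 4. No degree-3 curve has this shape.
(b) Reading off the gridlines: the visible x-axis segment lies entirely on the curve.
(c) Together with the visible shape, these determine p as stated.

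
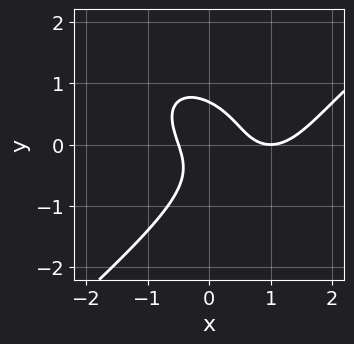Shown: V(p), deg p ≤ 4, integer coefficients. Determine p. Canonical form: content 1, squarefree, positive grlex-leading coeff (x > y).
2*x^3 - 3*y^3 - 3*x^2 - 3*x*y + 1

deg p = 3. The shape is more complex than any degree-2 curve.
From the axis intercepts and sections: one x-axis crossing is at x = 1.
Putting this together gives p.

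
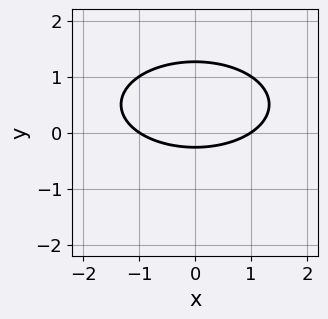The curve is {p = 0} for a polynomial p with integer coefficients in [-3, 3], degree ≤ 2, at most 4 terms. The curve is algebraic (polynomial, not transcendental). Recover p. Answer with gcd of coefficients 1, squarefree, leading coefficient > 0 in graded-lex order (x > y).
(a) Degree: no degree-1 curve has this shape, so deg p = 2.
(b) Symmetries: mirror symmetry x ↦ −x ⇒ only even powers of x.
(c) Checking where it meets the axes: the x-axis gridline crossings are at x ∈ {-1, 1}.
(d) The integer polynomial consistent with all of this is the stated p.

x^2 + 3*y^2 - 3*y - 1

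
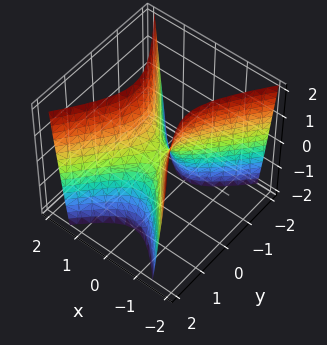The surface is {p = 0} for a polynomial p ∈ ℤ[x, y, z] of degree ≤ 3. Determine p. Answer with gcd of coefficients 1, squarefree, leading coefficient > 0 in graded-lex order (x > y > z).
(a) The degree is 2 — a saddle surface; a quadric.
(b) Symmetries: the x ↦ −x reflection is a symmetry, so x appears only in even powers; the y ↦ −y reflection is a symmetry, so y appears only in even powers.
(c) Checking where it meets the axes: it meets the z-axis at z = 0 (among the integer gridlines); it meets the x-axis at x = 0 (among the integer gridlines); it meets the y-axis at y = 0 (among the integer gridlines).
(d) Putting this together gives p.

3*x^2 - 2*y^2 - z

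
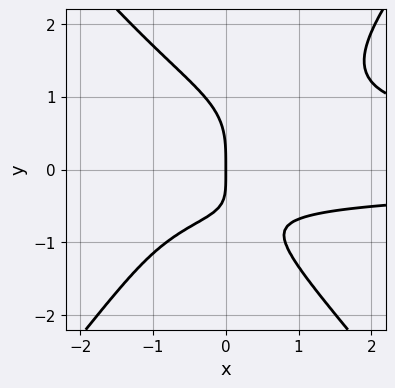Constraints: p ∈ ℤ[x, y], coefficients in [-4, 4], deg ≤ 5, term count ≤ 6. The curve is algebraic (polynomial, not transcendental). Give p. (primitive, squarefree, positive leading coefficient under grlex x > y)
Degree: a generic line meets the curve in up to 4 points, so deg p = 4.
From the visible intercepts: it crosses the y-axis at the gridline y = 0; it meets the x-axis at x = 0 (among the integer gridlines).
Assembling these constraints gives the stated polynomial.

3*x^2*y^2 - 2*y^4 - 3*x*y - 3*x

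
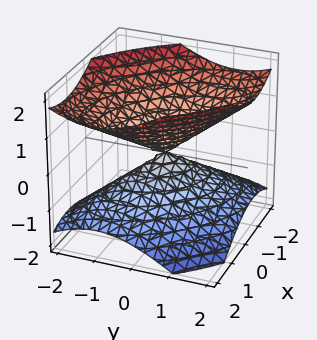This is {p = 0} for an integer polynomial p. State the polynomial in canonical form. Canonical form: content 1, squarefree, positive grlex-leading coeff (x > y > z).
2*x^2 + 2*x*y + 2*y^2 - 3*z^2

There are 2 components. Treating them together as one polynomial.
Degree: no degree-1 surface has this shape, so deg p = 2.
From the visible intercepts: it meets the y-axis at y = 0 (among the integer gridlines); one z-axis crossing is at z = 0.
The integer polynomial consistent with all of this is the stated p.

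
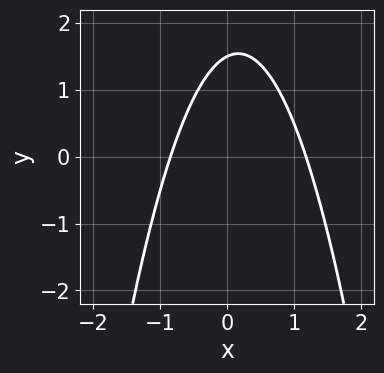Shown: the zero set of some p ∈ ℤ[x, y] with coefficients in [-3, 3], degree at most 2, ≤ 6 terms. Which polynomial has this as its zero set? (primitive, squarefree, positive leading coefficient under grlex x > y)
3*x^2 - x + 2*y - 3

First, the degree is 2 — a generic line meets the curve in up to 2 points.
Finally, the integer polynomial consistent with all of this is the stated p.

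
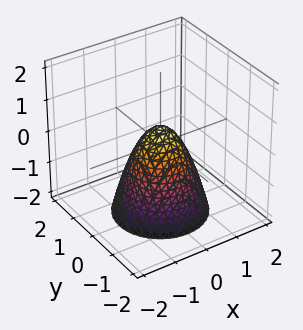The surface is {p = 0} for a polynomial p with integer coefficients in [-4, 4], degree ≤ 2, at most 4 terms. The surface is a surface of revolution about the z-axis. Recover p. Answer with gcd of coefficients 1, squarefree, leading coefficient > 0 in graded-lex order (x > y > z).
First, deg p = 2. The shape is more complex than any degree-1 surface.
Next, symmetry: the z-axis is an axis of rotation, so x and y enter only as x² + y².
Next, observable constraints: a circular section at z = -1 has radius exactly 1.
Finally, the integer polynomial consistent with all of this is the stated p.

3*x^2 + 3*y^2 + 2*z - 1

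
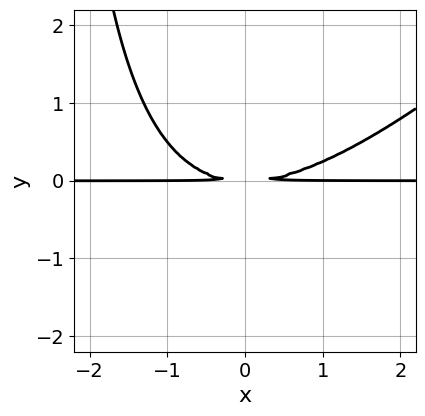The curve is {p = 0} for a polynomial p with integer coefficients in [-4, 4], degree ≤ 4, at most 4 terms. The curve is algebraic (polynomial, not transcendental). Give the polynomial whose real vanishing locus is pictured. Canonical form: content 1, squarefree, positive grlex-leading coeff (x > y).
x^2*y - x*y^2 - 3*y^2

The degree is 3 — the shape is more complex than any degree-2 curve.
Checking where it meets the axes: the visible x-axis segment lies entirely on the curve.
These observations pin down the coefficients.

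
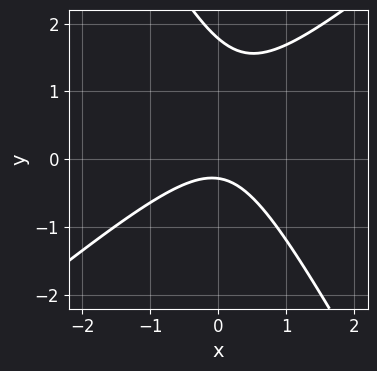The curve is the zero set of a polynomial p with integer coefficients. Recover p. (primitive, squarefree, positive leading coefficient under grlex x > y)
First, the degree is 2 — the shape is more complex than any degree-1 curve.
Then, checking where it meets the axes: it misses every integer gridline on the x-axis.
Finally, fitting integer coefficients to these (and the overall shape) gives p.

3*x^2 - 2*x*y - 2*y^2 + 3*y + 1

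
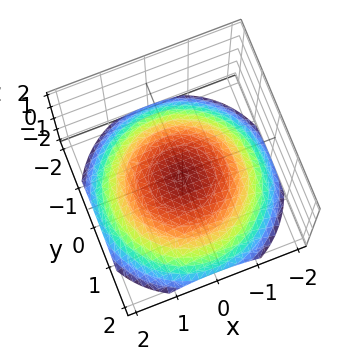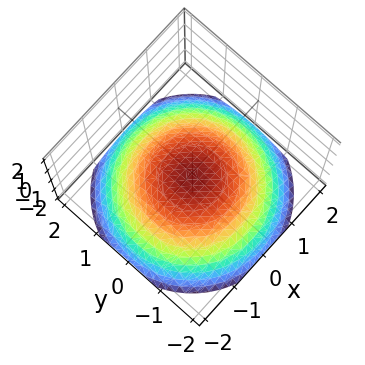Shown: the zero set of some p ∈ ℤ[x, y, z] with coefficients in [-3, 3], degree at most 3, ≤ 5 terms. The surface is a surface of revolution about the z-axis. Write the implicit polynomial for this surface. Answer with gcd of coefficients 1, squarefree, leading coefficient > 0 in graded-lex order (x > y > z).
x^2 + y^2 + 3*z + 1

Degree: the shape is more complex than any degree-1 surface, so deg p = 2.
Symmetries: the z-axis is an axis of rotation, so x and y enter only as x² + y².
Against the integer gridlines: a circular section at z = -1 has radius between 1 and 2; it misses every integer gridline on the x-axis; the surface avoids every integer y-axis point in the box.
Putting this together gives p.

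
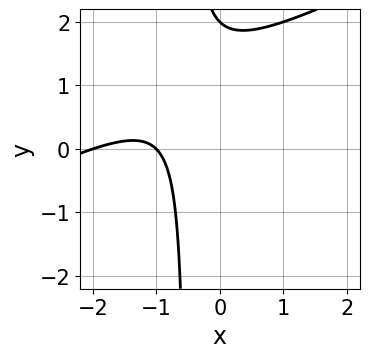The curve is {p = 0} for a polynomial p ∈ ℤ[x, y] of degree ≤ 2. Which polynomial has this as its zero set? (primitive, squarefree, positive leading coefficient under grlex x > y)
x^2 - 2*x*y + 3*x - y + 2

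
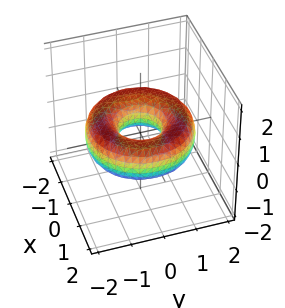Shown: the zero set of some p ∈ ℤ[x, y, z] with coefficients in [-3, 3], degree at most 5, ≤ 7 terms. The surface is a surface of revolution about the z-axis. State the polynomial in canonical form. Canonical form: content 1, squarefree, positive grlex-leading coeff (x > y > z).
x^4 + 2*x^2*y^2 + y^4 - 3*x^2 - 3*y^2 + 3*z^2 + 1

First, deg p = 4. The shape is more complex than any degree-3 surface.
Next, symmetry: the z-axis is an axis of rotation, so x and y enter only as x² + y².
Next, against the integer gridlines: a circular section at z = 0 has radius between 0 and 1; the surface avoids every integer z-axis point in the box.
Finally, these observations pin down the coefficients.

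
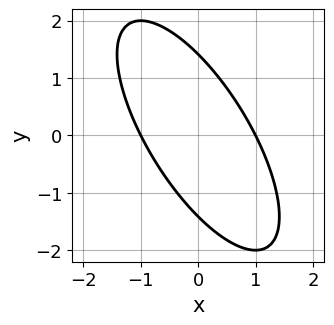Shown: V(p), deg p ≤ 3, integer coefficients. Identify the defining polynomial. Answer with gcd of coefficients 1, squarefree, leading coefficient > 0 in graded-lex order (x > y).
2*x^2 + 2*x*y + y^2 - 2

(a) Degree: no degree-1 curve has this shape, so deg p = 2.
(b) From the axis intercepts and sections: the x-axis gridline crossings are at x ∈ {-1, 1}.
(c) The integer polynomial consistent with all of this is the stated p.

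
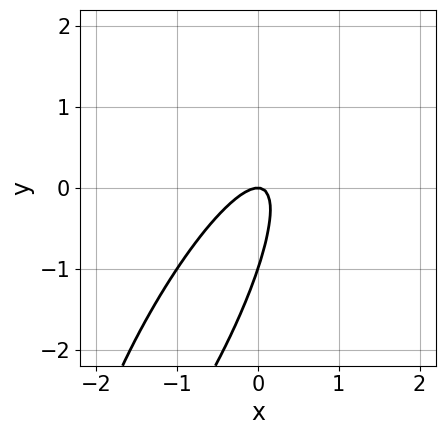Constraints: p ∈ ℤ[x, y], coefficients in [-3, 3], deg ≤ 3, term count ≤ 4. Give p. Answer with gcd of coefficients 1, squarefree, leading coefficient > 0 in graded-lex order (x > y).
3*x^2 - 3*x*y + y^2 + y

1. Degree: a generic line meets the curve in up to 2 points, so deg p = 2.
2. Against the integer gridlines: the y-axis gridline crossings are at y ∈ {-1, 0}; one x-axis crossing is at x = 0.
3. Assembling these constraints gives the stated polynomial.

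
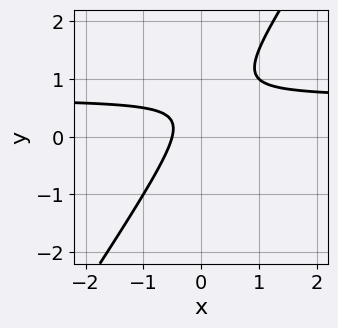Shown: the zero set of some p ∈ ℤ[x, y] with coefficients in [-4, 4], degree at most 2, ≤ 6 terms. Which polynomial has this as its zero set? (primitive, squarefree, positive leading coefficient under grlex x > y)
3*x*y - 2*y^2 - 2*x + 2*y - 1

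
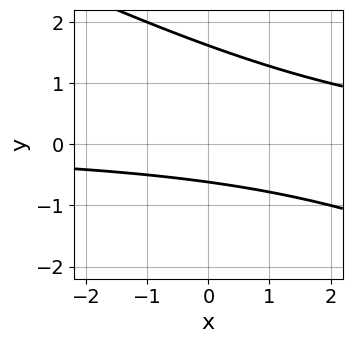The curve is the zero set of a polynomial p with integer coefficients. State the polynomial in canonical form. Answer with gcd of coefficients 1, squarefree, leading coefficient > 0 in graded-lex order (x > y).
x*y + 2*y^2 - 2*y - 2

(a) deg p = 2. A generic line meets the curve in up to 2 points.
(b) Reading off the gridlines: it misses every integer gridline on the x-axis.
(c) Solving for integer coefficients yields p as stated.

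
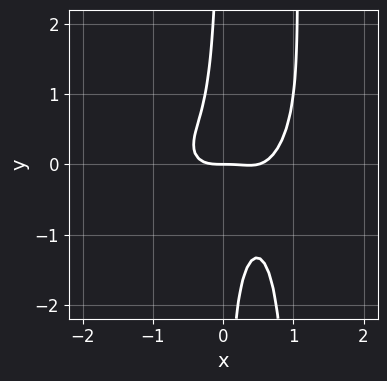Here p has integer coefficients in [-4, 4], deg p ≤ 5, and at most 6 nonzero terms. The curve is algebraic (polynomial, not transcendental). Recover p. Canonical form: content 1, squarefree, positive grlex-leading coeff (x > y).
2*x^4 + 3*x^2*y^2 - x^3 - 3*x*y^2 - y

1. deg p = 4. The shape is more complex than any degree-3 curve.
2. From the visible intercepts: it crosses the x-axis at the gridline x = 0; it meets the y-axis at y = 0 (among the integer gridlines).
3. Together with the visible shape, these determine p as stated.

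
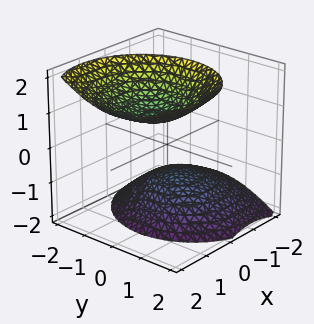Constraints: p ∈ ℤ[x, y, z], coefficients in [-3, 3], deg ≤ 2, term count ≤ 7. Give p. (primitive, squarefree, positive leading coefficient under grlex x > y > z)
First, I count 2 distinct pieces. Treating them together as one polynomial.
Next, deg p = 2. A generic line meets the surface in up to 2 points.
Next, observable constraints: the surface avoids every integer x-axis point in the box; the z-axis gridline crossings are at z ∈ {-1, 1}; it misses every integer gridline on the y-axis.
Finally, putting this together gives p.

x^2 - x*z + y^2 - z^2 + 1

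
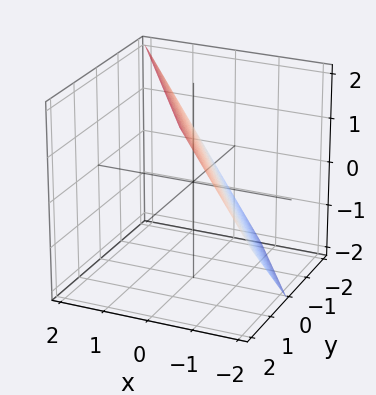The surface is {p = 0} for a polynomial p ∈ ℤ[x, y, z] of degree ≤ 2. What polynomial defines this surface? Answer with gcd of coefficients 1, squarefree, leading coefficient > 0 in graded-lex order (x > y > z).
3*x + 2*y - 2*z + 2

The degree is 1 — every cross-section is a straight line — this is a plane.
From the axis intercepts and sections: one y-axis crossing is at y = -1; it meets the z-axis at z = 1 (among the integer gridlines).
These observations pin down the coefficients.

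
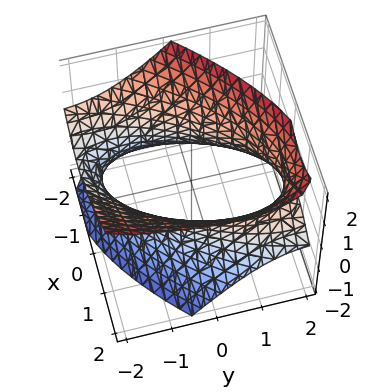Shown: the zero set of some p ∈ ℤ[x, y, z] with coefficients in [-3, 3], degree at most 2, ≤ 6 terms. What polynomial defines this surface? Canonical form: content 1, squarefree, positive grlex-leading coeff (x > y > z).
1. The degree is 2 — the shape is more complex than any degree-1 surface.
2. Checking where it meets the axes: no z-intercept at any integer in the box.
3. These observations pin down the coefficients.

2*x^2 - 2*x*y + y^2 + 2*y*z - 2*z^2 - 3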